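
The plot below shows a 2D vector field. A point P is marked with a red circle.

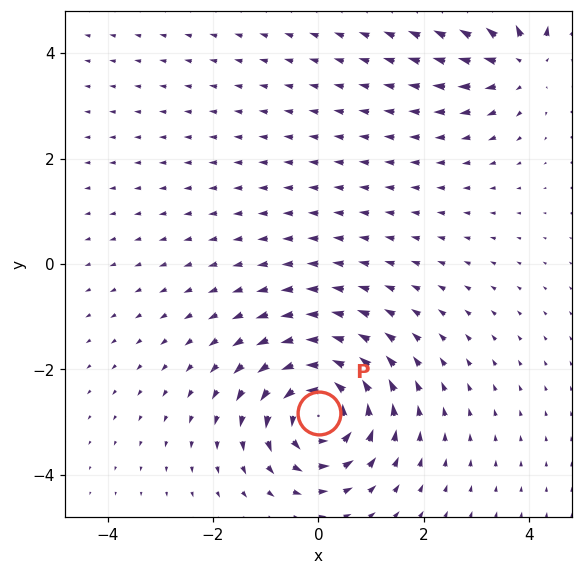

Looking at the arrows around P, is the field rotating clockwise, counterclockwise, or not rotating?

counterclockwise

Near P at (0.0, -2.8) the arrows circulate counterclockwise. The curl (z-component) there is about +5; positive curl means counterclockwise rotation.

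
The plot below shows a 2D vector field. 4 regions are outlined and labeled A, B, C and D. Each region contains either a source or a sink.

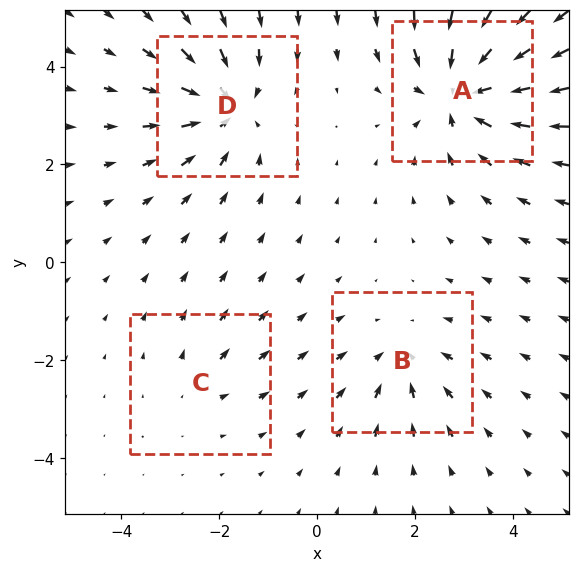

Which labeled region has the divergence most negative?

Divergence at each region's feature centre — A: about -6, B: about -3, C: about +2, D: about -5. Region A is most negative.

A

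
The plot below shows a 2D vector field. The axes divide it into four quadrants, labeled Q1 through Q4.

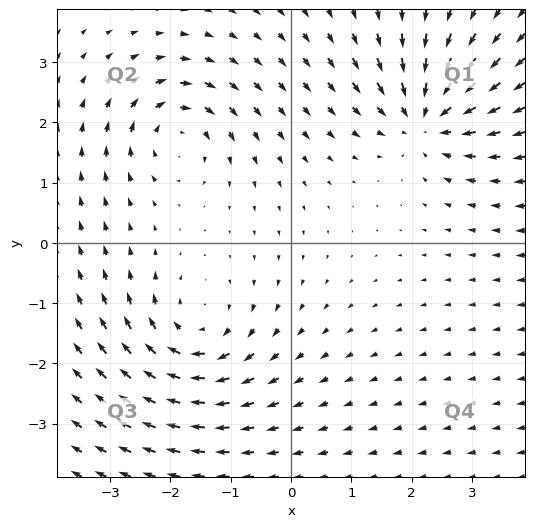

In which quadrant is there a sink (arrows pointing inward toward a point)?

Q1

The sink sits at approximately (2.2, 2.1), which lies in quadrant Q1. The divergence there is about -6, negative as expected for a sink.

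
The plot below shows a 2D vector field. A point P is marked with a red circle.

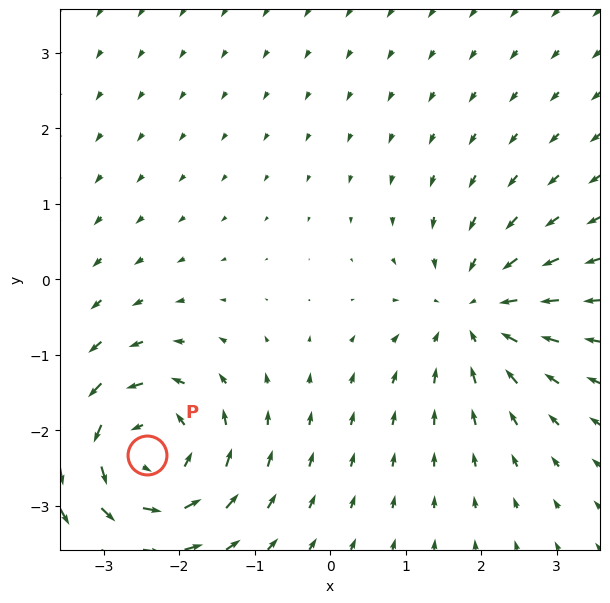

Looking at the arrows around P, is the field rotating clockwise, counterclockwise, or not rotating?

counterclockwise

Near P at (-2.4, -2.3) the arrows circulate counterclockwise. The curl (z-component) there is about +6; positive curl means counterclockwise rotation.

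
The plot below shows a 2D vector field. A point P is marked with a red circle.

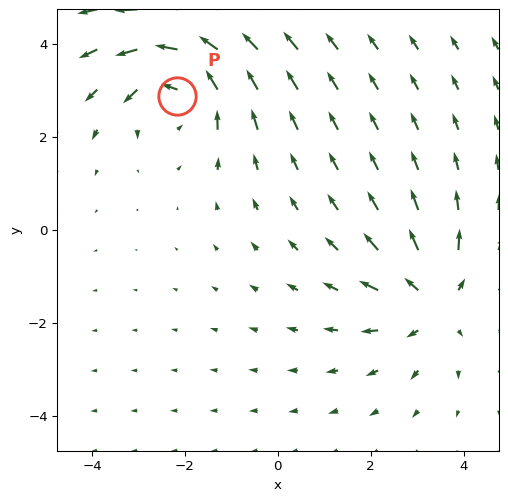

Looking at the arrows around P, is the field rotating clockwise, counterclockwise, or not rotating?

counterclockwise

Near P at (-2.2, 2.9) the arrows circulate counterclockwise. The curl (z-component) there is about +4; positive curl means counterclockwise rotation.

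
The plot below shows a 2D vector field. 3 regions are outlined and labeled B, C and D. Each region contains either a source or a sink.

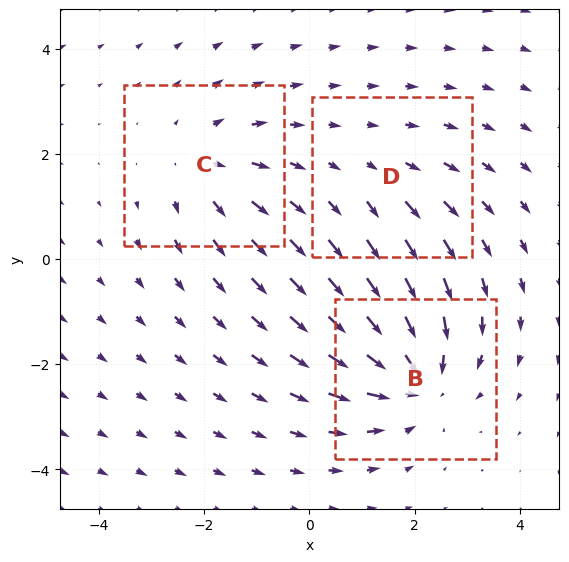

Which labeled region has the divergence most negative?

B

Divergence at each region's feature centre — B: about -4, C: about +3, D: about +2. Region B is most negative.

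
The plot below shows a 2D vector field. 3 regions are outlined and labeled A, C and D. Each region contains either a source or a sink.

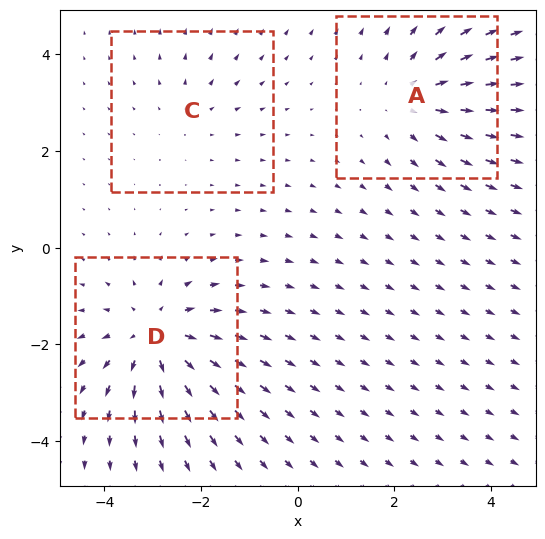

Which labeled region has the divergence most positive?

D

Divergence at each region's feature centre — A: about +3, C: about +2, D: about +4. Region D is most positive.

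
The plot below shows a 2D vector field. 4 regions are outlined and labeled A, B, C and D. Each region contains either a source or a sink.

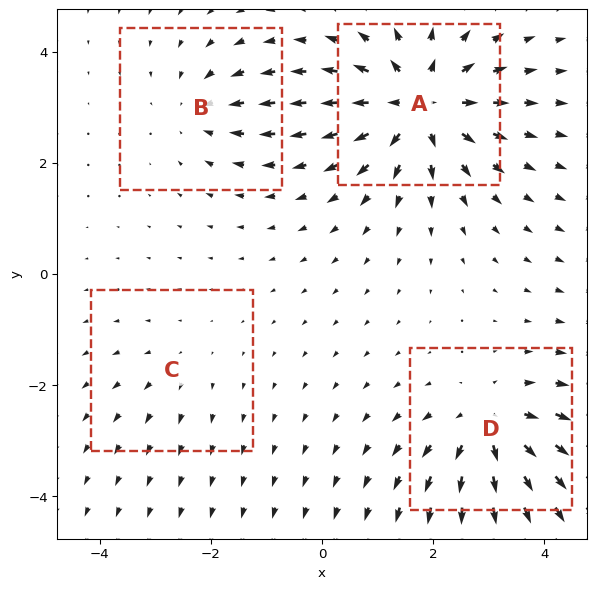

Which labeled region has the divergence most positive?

A

Divergence at each region's feature centre — A: about +7, B: about -3, C: about +2, D: about +5. Region A is most positive.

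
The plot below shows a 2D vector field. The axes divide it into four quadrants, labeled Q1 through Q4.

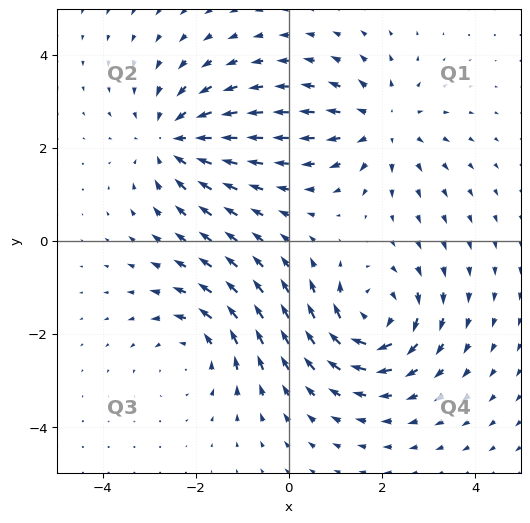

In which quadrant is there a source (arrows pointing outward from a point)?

Q1

The source sits at approximately (2.0, 2.5), which lies in quadrant Q1. The divergence there is about +4, positive as expected for a source.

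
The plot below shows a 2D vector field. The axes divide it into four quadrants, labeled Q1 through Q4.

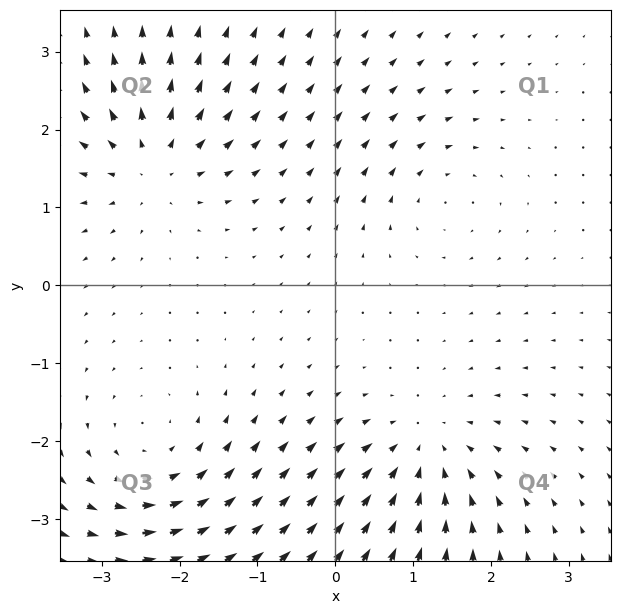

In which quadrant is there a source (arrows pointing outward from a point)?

The source sits at approximately (-2.3, 1.6), which lies in quadrant Q2. The divergence there is about +5, positive as expected for a source.

Q2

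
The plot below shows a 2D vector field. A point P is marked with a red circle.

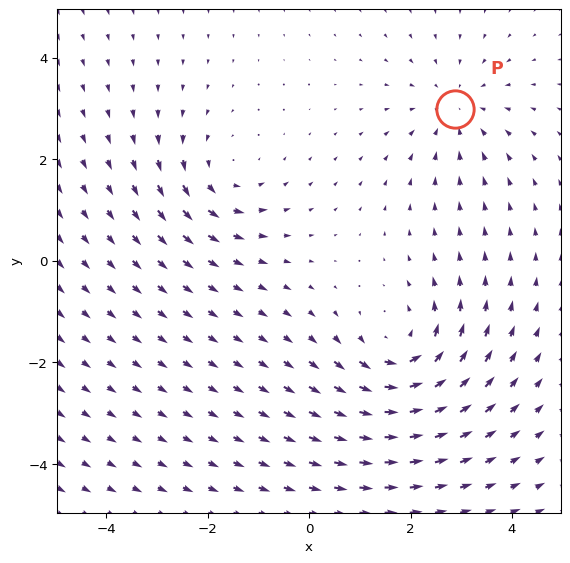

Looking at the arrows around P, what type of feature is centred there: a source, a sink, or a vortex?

At P (2.9, 3.0) the arrows converge inward. Divergence about -3, curl ≈0 — negative divergence with near-zero curl is a sink.

sink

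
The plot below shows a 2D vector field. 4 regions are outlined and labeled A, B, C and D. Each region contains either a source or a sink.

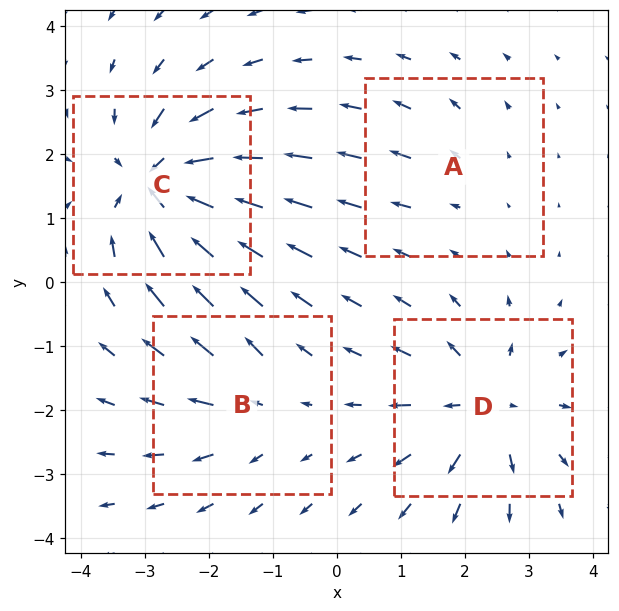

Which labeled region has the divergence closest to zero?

A

Divergence at each region's feature centre — A: about +2, B: about +4, C: about -7, D: about +6. Region A is closest to zero.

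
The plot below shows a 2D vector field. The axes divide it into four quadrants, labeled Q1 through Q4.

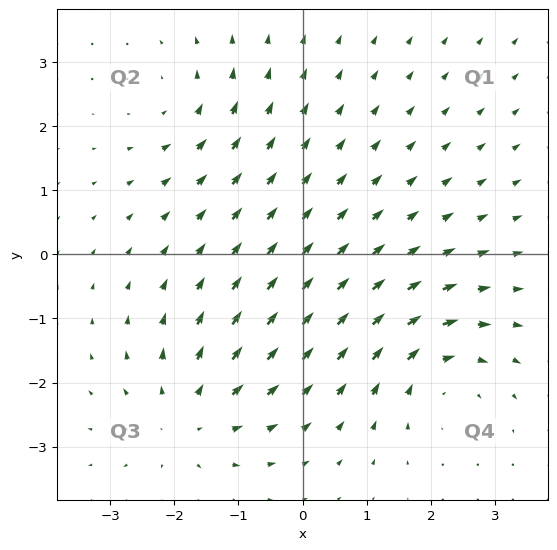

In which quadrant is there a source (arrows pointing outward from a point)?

Q3

The source sits at approximately (-1.8, -2.6), which lies in quadrant Q3. The divergence there is about +4, positive as expected for a source.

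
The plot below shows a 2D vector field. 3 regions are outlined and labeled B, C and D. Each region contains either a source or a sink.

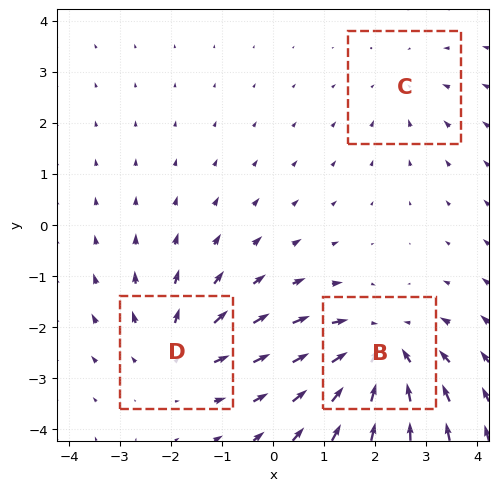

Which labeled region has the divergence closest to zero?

Divergence at each region's feature centre — B: about -4, C: about -2, D: about +3. Region C is closest to zero.

C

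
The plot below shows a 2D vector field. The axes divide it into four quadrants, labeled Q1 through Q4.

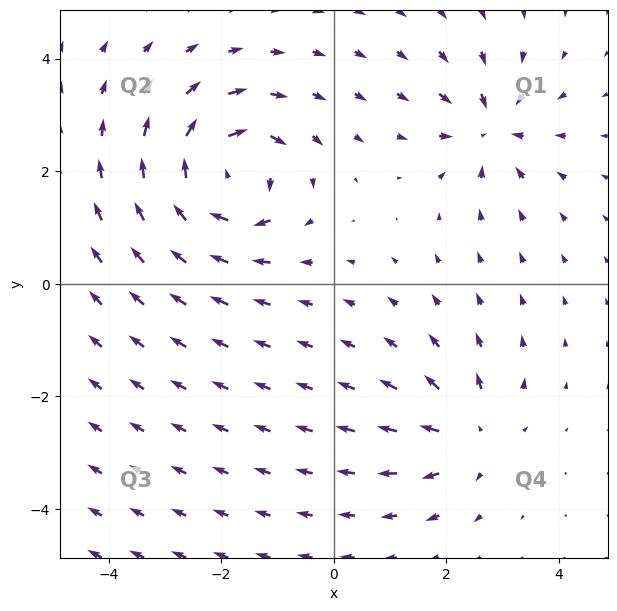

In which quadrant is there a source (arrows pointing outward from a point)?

The source sits at approximately (2.4, -2.7), which lies in quadrant Q4. The divergence there is about +4, positive as expected for a source.

Q4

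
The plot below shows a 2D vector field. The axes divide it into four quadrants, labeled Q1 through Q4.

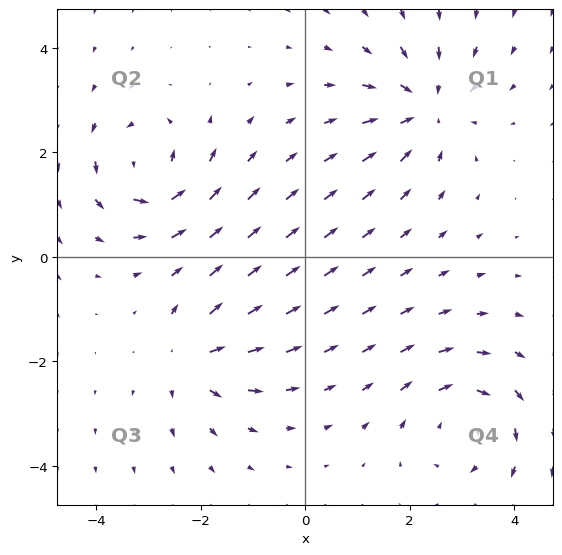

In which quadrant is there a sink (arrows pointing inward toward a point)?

The sink sits at approximately (2.3, 2.9), which lies in quadrant Q1. The divergence there is about -5, negative as expected for a sink.

Q1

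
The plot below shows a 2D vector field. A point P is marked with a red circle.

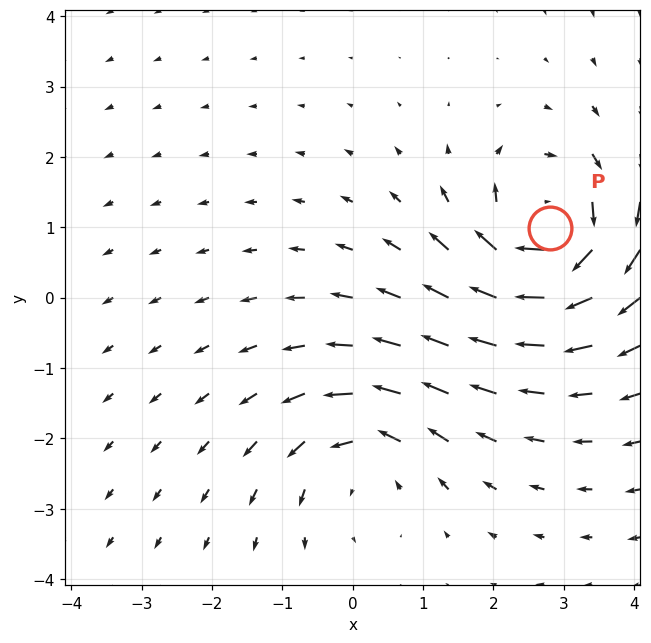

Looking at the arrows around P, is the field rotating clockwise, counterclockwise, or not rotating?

clockwise

Near P at (2.8, 1.0) the arrows circulate clockwise. The curl (z-component) there is about -5; negative curl means clockwise rotation.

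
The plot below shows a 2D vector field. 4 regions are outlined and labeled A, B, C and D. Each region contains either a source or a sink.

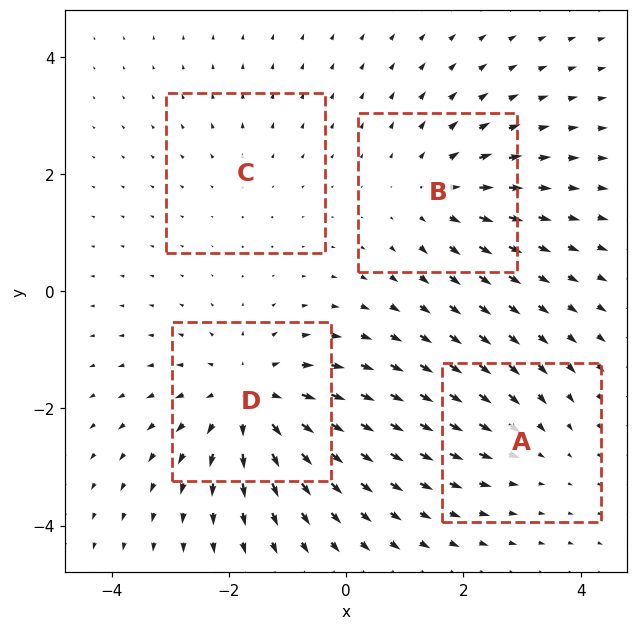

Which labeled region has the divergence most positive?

D

Divergence at each region's feature centre — A: about -3, B: about +4, C: about +2, D: about +6. Region D is most positive.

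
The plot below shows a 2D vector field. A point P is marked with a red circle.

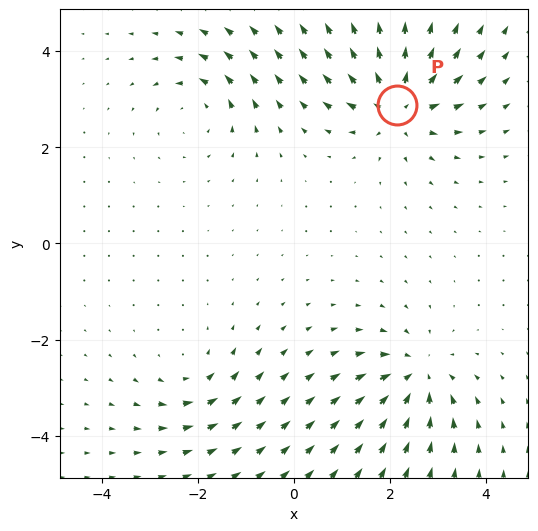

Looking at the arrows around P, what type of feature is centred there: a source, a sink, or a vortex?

At P (2.2, 2.9) the arrows spread outward. Divergence about +7, curl ≈0 — positive divergence with near-zero curl is a source.

source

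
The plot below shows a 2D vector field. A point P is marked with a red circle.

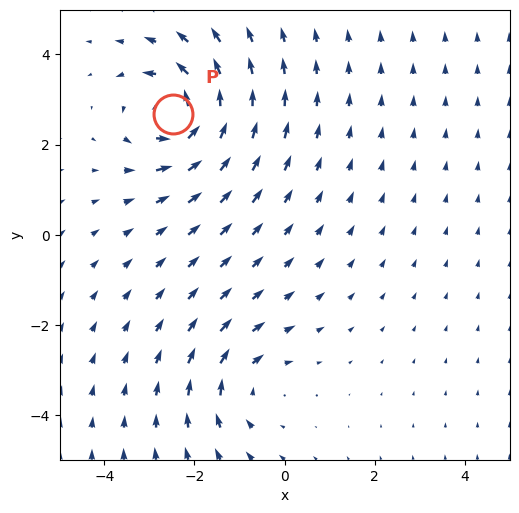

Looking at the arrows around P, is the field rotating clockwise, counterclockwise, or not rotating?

counterclockwise

Near P at (-2.5, 2.7) the arrows circulate counterclockwise. The curl (z-component) there is about +6; positive curl means counterclockwise rotation.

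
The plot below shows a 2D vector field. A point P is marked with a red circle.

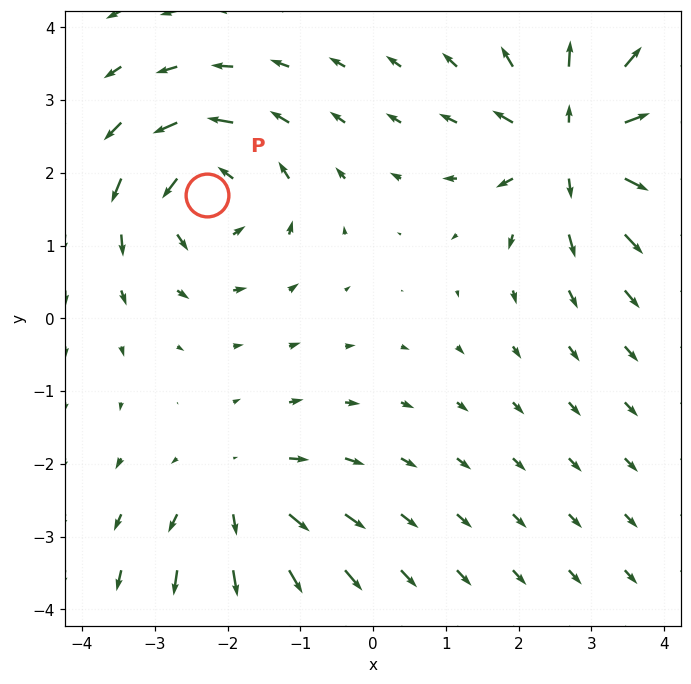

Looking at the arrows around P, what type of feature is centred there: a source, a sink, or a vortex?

At P (-2.3, 1.7) the arrows circulate counterclockwise. Divergence ≈0, curl about +6 — near-zero divergence with nonzero curl is a vortex.

vortex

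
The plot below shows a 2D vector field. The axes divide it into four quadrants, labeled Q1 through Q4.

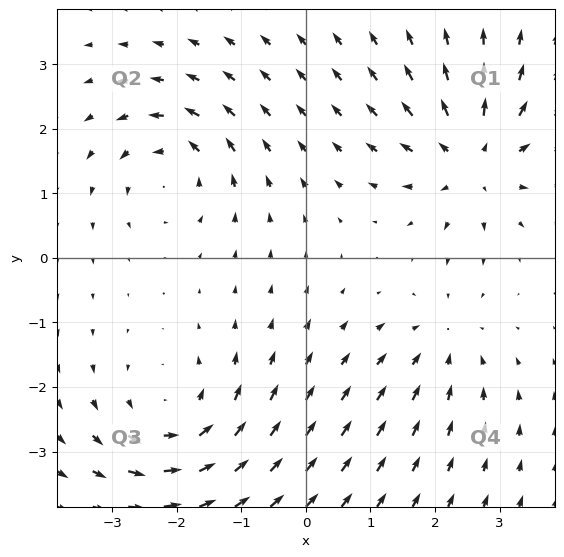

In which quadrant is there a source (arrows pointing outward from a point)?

The source sits at approximately (2.6, 1.5), which lies in quadrant Q1. The divergence there is about +4, positive as expected for a source.

Q1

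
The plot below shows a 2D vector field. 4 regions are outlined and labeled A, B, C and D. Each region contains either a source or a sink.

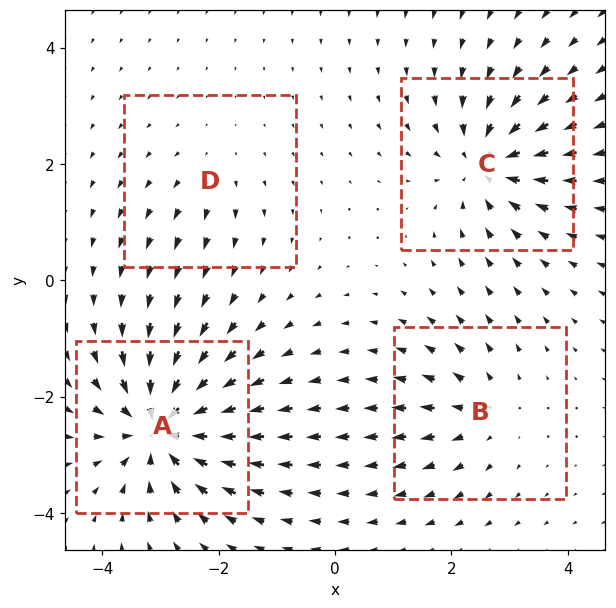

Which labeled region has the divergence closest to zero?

Divergence at each region's feature centre — A: about -8, B: about +4, C: about -6, D: about +2. Region D is closest to zero.

D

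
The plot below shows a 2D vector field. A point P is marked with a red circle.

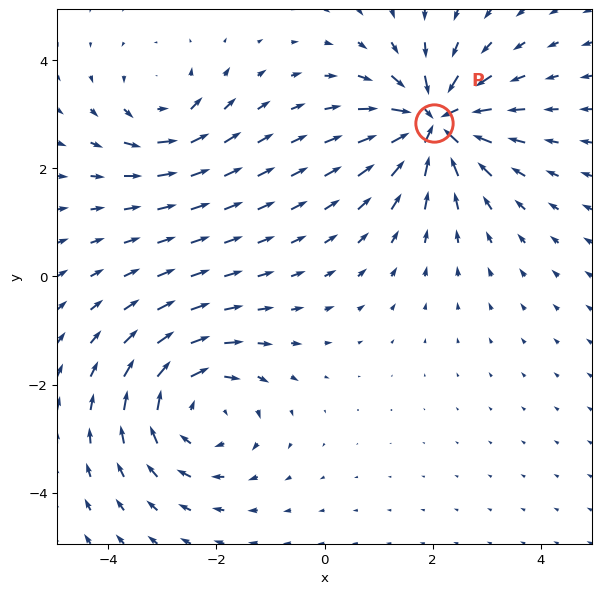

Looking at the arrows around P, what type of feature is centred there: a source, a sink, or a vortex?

sink

At P (2.0, 2.8) the arrows converge inward. Divergence about -7, curl ≈0 — negative divergence with near-zero curl is a sink.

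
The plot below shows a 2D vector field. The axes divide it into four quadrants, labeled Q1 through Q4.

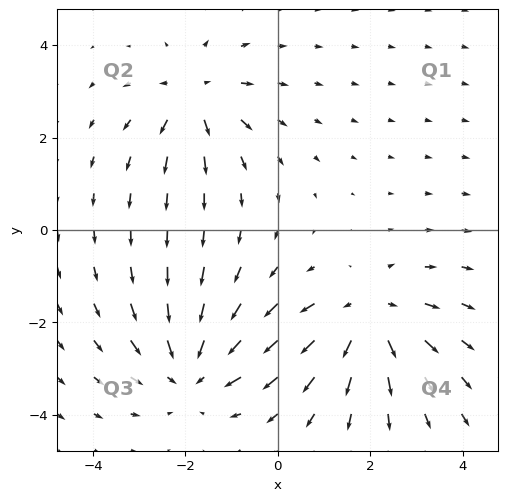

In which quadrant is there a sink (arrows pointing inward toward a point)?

Q3

The sink sits at approximately (-1.9, -3.0), which lies in quadrant Q3. The divergence there is about -3, negative as expected for a sink.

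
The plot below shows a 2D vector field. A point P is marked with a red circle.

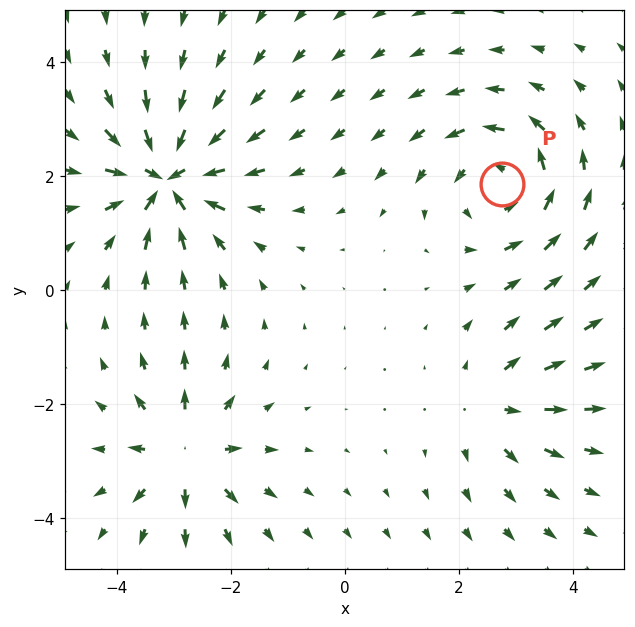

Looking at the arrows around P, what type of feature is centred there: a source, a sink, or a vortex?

vortex

At P (2.8, 1.9) the arrows circulate counterclockwise. Divergence ≈0, curl about +4 — near-zero divergence with nonzero curl is a vortex.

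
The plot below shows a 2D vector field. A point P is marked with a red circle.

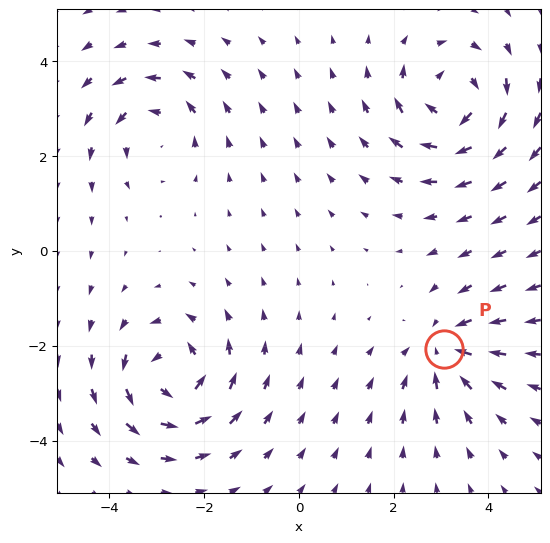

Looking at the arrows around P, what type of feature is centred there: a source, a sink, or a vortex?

At P (3.1, -2.1) the arrows converge inward. Divergence about -4, curl ≈0 — negative divergence with near-zero curl is a sink.

sink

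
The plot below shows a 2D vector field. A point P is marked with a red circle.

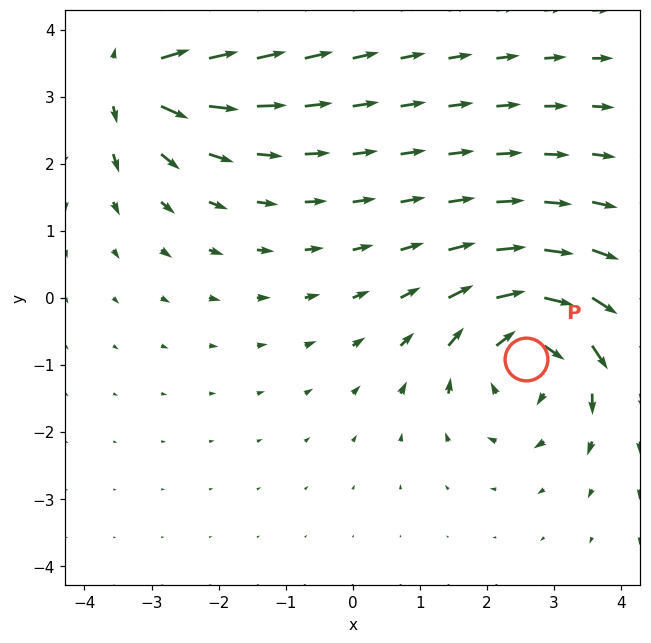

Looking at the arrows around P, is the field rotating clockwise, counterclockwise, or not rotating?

Near P at (2.6, -0.9) the arrows circulate clockwise. The curl (z-component) there is about -4; negative curl means clockwise rotation.

clockwise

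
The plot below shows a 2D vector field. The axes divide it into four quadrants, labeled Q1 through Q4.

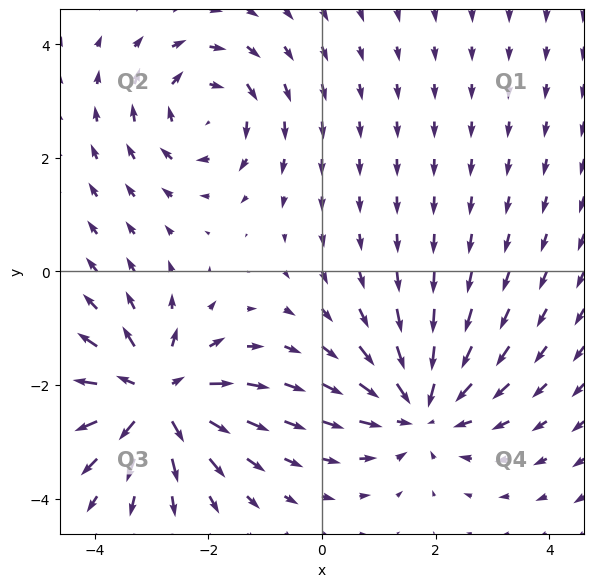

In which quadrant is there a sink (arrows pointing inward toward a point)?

Q4

The sink sits at approximately (1.7, -2.4), which lies in quadrant Q4. The divergence there is about -4, negative as expected for a sink.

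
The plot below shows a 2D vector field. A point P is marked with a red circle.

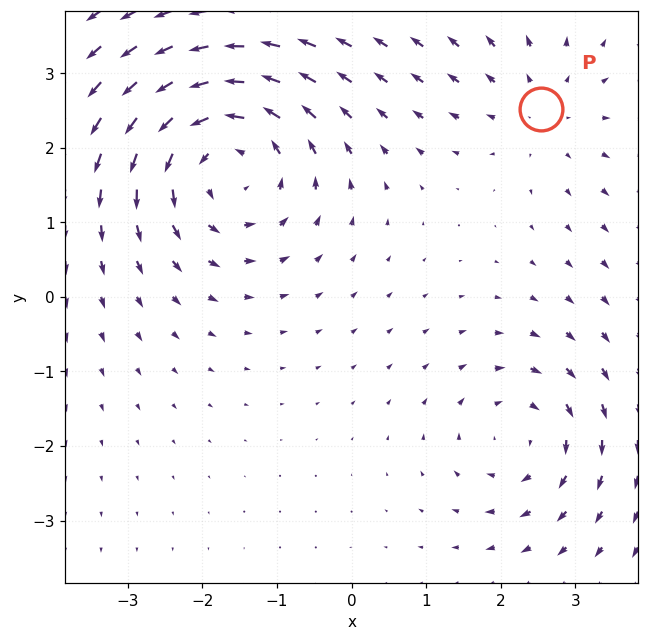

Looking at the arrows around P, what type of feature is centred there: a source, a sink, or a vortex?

At P (2.5, 2.5) the arrows spread outward. Divergence about +2, curl ≈0 — positive divergence with near-zero curl is a source.

source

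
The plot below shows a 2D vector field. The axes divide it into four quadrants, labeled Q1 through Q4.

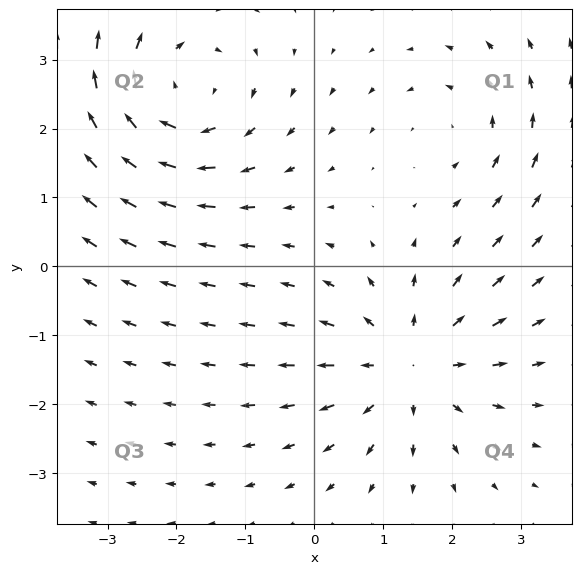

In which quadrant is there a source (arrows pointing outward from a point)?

The source sits at approximately (1.4, -1.4), which lies in quadrant Q4. The divergence there is about +4, positive as expected for a source.

Q4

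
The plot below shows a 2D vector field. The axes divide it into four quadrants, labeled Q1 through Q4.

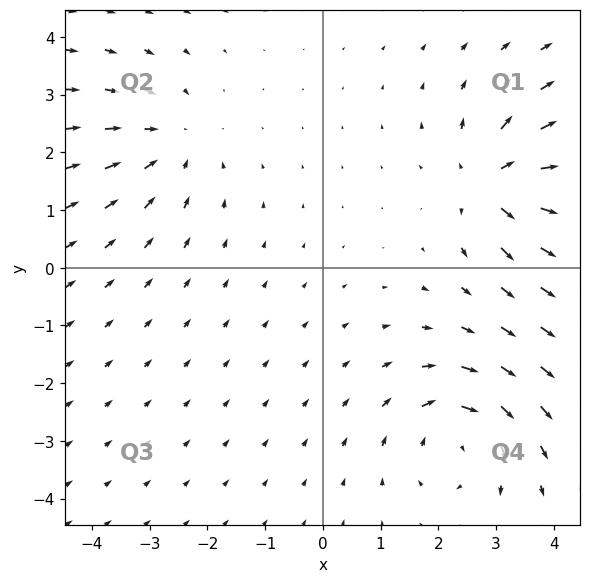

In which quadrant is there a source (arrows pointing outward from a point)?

The source sits at approximately (3.0, 1.5), which lies in quadrant Q1. The divergence there is about +5, positive as expected for a source.

Q1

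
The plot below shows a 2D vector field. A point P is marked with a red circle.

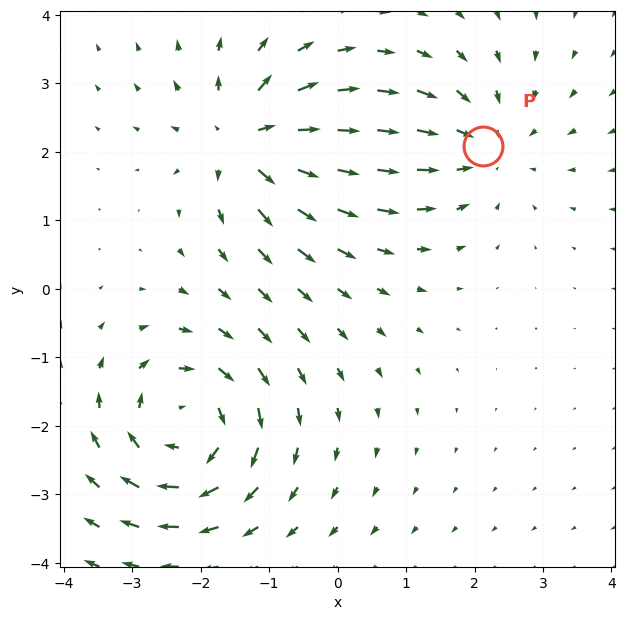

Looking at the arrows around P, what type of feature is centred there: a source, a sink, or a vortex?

sink

At P (2.1, 2.1) the arrows converge inward. Divergence about -3, curl ≈0 — negative divergence with near-zero curl is a sink.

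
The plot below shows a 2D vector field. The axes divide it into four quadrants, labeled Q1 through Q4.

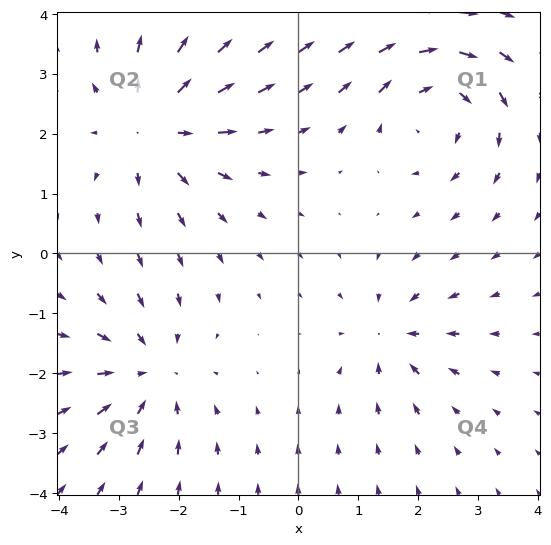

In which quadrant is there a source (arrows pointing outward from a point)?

Q2

The source sits at approximately (-2.4, 2.1), which lies in quadrant Q2. The divergence there is about +4, positive as expected for a source.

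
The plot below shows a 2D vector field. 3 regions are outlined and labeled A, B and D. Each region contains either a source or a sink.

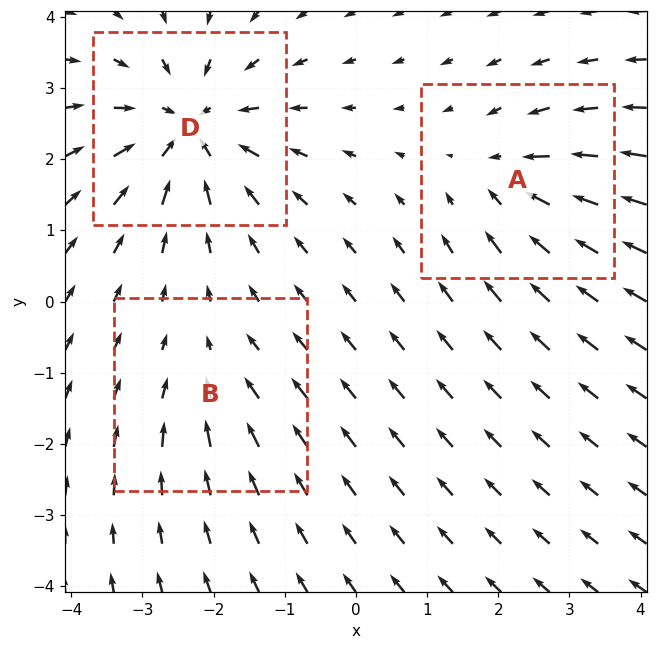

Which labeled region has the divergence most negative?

D

Divergence at each region's feature centre — A: about -3, B: about -2, D: about -5. Region D is most negative.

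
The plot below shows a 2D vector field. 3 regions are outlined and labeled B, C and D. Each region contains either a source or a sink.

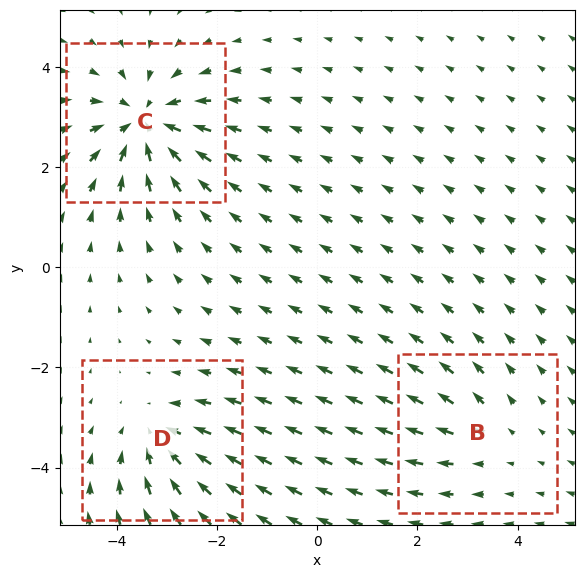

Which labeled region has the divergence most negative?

Divergence at each region's feature centre — B: about +2, C: about -5, D: about -3. Region C is most negative.

C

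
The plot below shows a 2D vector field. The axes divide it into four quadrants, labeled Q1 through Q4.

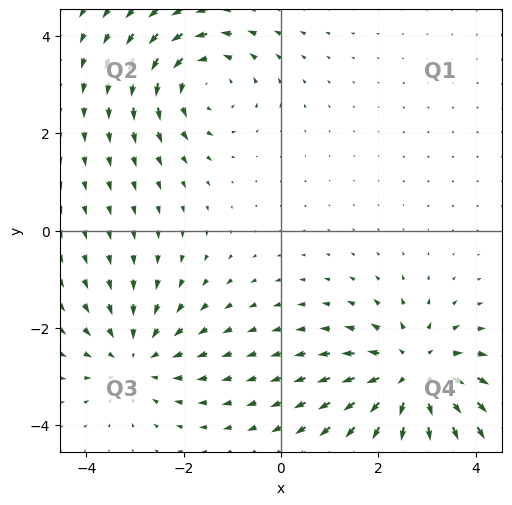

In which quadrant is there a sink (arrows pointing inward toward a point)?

The sink sits at approximately (-3.0, -2.6), which lies in quadrant Q3. The divergence there is about -3, negative as expected for a sink.

Q3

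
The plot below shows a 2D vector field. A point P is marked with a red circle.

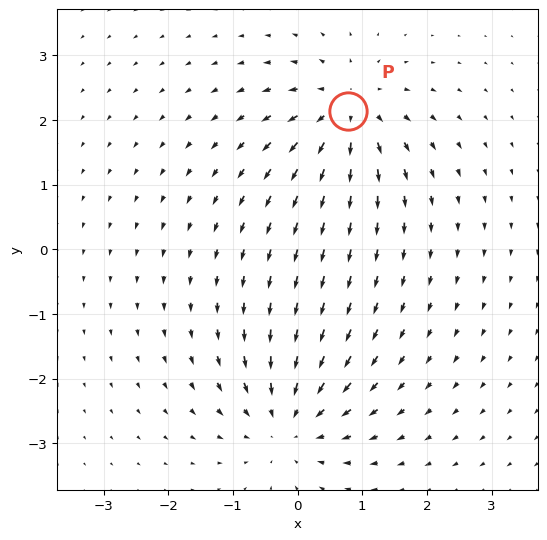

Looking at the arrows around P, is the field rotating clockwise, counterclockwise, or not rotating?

not rotating

Near P at (0.8, 2.1) the arrows show no circulation. The curl there is ≈0.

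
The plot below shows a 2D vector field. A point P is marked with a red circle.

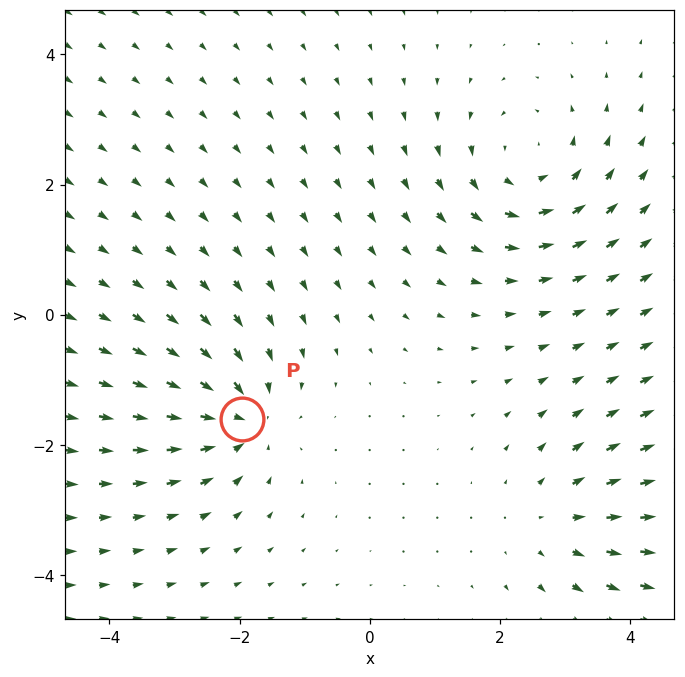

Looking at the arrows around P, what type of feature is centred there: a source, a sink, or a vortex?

At P (-2.0, -1.6) the arrows converge inward. Divergence about -4, curl ≈0 — negative divergence with near-zero curl is a sink.

sink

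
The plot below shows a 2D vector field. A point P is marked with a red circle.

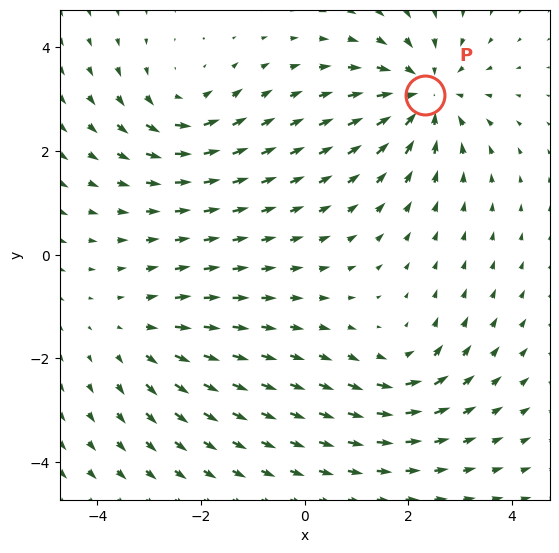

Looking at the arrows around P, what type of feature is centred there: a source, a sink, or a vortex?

At P (2.3, 3.1) the arrows converge inward. Divergence about -5, curl ≈0 — negative divergence with near-zero curl is a sink.

sink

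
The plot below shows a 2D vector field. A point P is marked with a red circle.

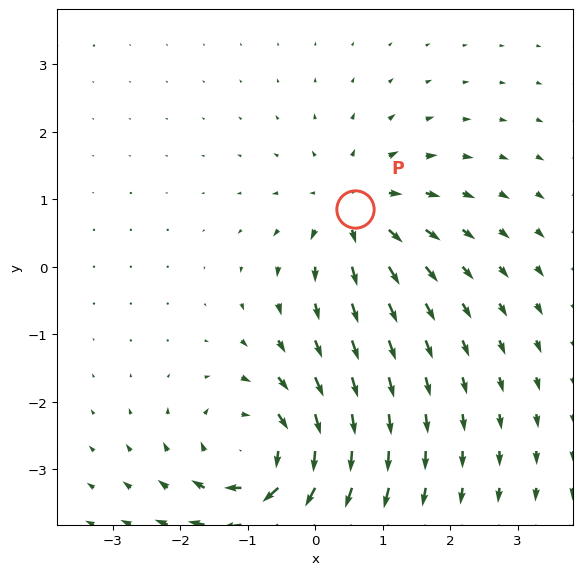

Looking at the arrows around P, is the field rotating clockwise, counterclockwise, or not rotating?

Near P at (0.6, 0.9) the arrows show no circulation. The curl there is ≈0.

not rotating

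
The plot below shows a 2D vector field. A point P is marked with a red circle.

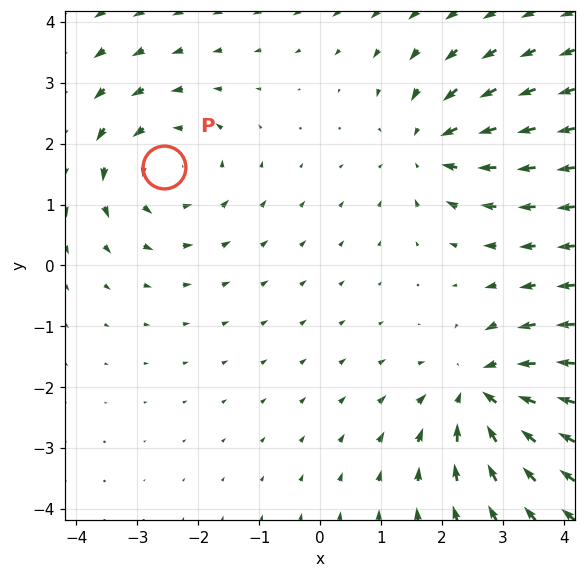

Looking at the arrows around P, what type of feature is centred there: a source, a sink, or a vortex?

At P (-2.6, 1.6) the arrows circulate counterclockwise. Divergence ≈0, curl about +3 — near-zero divergence with nonzero curl is a vortex.

vortex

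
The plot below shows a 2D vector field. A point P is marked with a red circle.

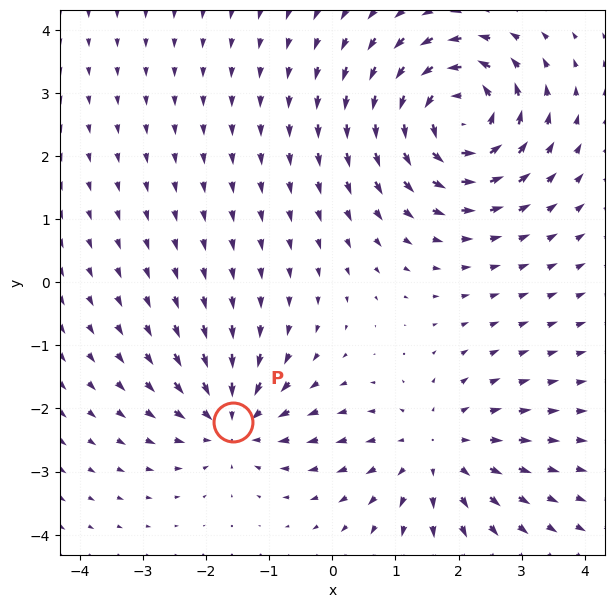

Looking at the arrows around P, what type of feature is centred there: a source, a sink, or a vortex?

At P (-1.6, -2.2) the arrows converge inward. Divergence about -3, curl ≈0 — negative divergence with near-zero curl is a sink.

sink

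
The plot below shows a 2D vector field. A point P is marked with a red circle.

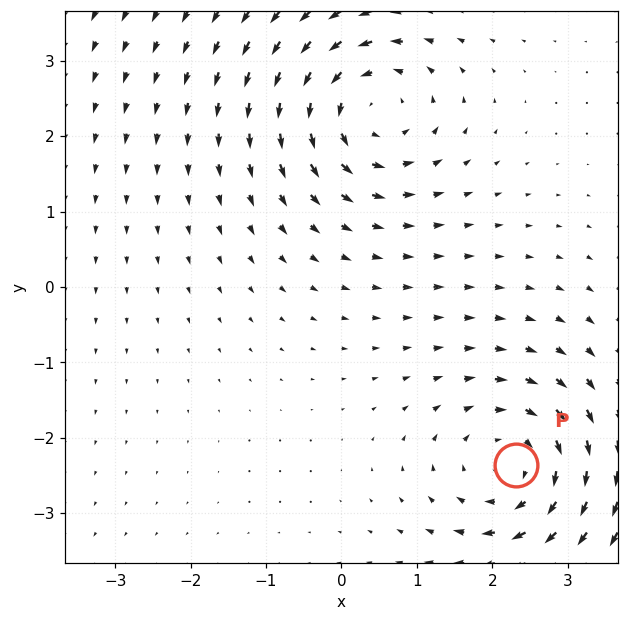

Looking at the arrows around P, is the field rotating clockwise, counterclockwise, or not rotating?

Near P at (2.3, -2.4) the arrows circulate clockwise. The curl (z-component) there is about -3; negative curl means clockwise rotation.

clockwise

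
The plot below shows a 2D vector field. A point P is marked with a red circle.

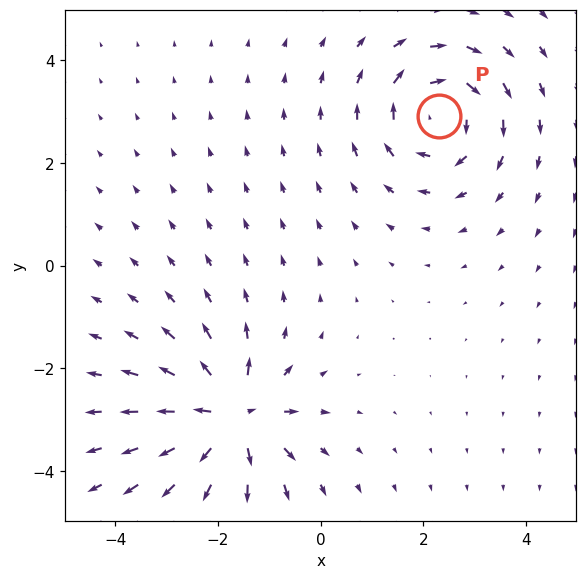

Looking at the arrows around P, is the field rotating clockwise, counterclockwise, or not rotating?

clockwise

Near P at (2.3, 2.9) the arrows circulate clockwise. The curl (z-component) there is about -5; negative curl means clockwise rotation.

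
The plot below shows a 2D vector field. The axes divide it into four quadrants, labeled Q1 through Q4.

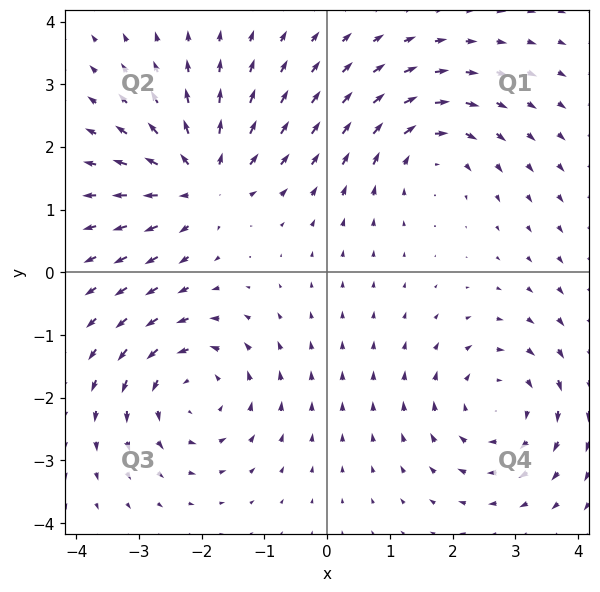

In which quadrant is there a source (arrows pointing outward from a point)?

Q2

The source sits at approximately (-2.0, 1.4), which lies in quadrant Q2. The divergence there is about +5, positive as expected for a source.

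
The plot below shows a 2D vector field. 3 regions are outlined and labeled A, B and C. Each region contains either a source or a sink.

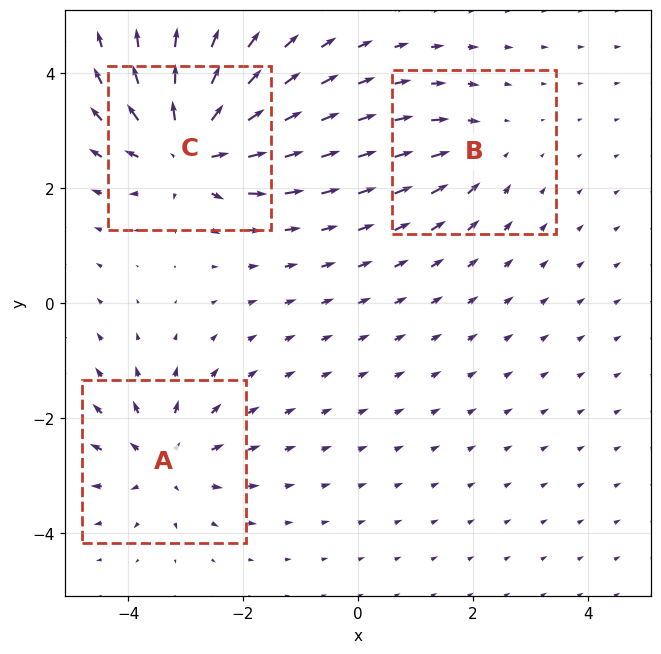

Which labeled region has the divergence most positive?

C

Divergence at each region's feature centre — A: about +4, B: about -2, C: about +6. Region C is most positive.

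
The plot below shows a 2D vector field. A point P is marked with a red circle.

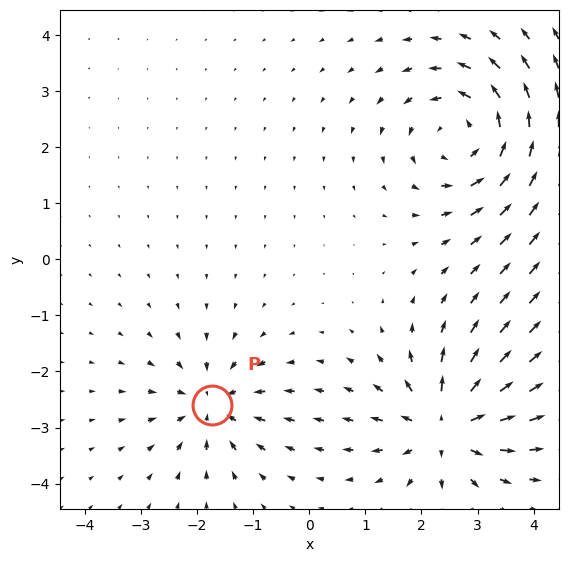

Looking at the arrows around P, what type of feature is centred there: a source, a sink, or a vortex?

At P (-1.7, -2.6) the arrows converge inward. Divergence about -4, curl ≈0 — negative divergence with near-zero curl is a sink.

sink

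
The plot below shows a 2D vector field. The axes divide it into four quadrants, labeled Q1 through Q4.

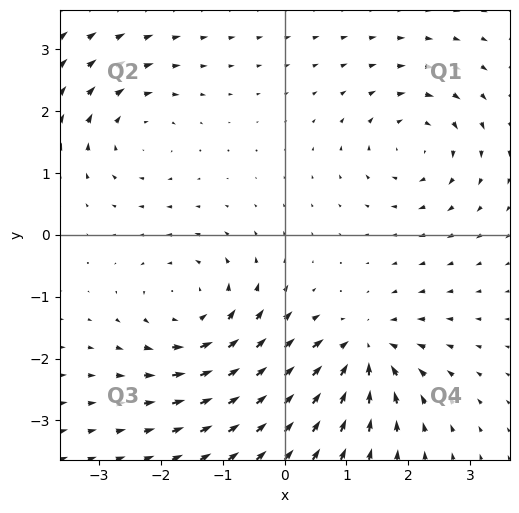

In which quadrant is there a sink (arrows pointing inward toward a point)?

Q4

The sink sits at approximately (1.3, -1.9), which lies in quadrant Q4. The divergence there is about -5, negative as expected for a sink.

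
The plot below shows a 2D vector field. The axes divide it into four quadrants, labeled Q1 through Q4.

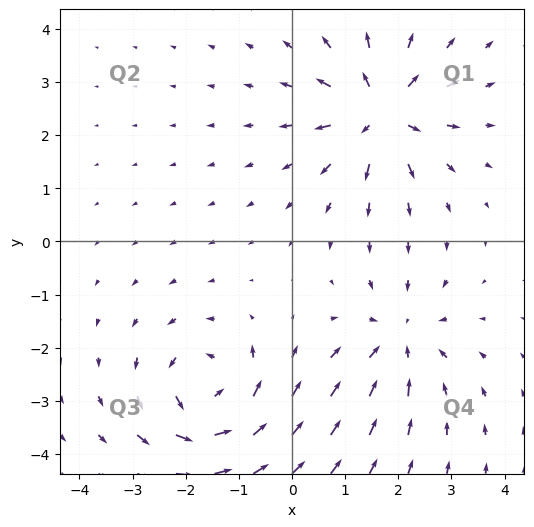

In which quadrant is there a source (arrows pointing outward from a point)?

Q1

The source sits at approximately (1.7, 2.4), which lies in quadrant Q1. The divergence there is about +4, positive as expected for a source.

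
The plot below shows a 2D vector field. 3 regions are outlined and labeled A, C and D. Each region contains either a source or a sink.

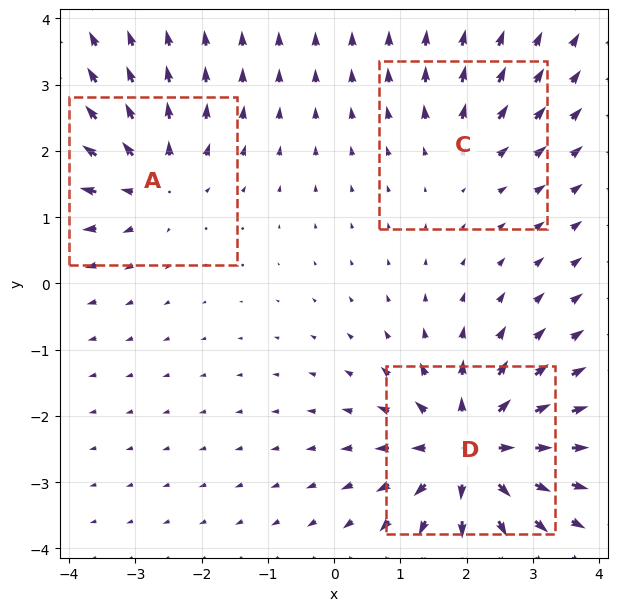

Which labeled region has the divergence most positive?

D

Divergence at each region's feature centre — A: about +4, C: about +2, D: about +6. Region D is most positive.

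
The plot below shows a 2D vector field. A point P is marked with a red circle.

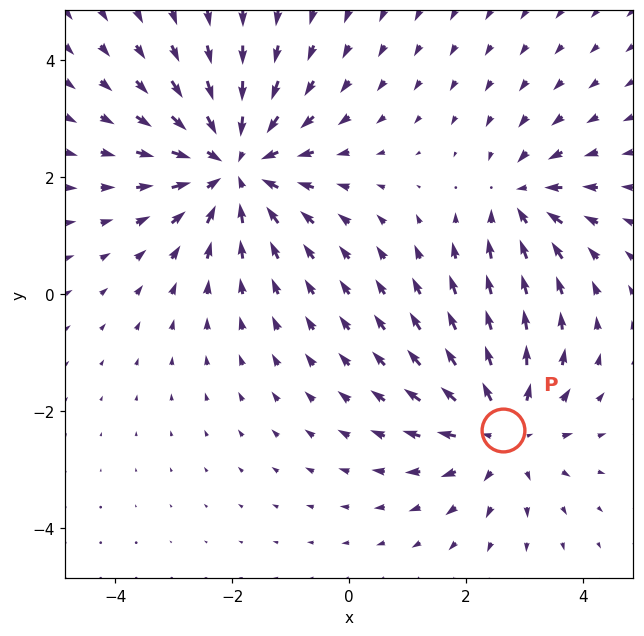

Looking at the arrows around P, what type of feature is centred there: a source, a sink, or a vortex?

At P (2.6, -2.3) the arrows spread outward. Divergence about +3, curl ≈0 — positive divergence with near-zero curl is a source.

source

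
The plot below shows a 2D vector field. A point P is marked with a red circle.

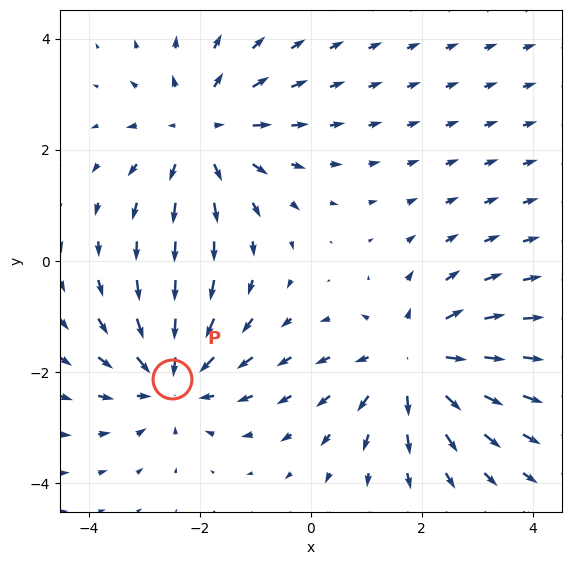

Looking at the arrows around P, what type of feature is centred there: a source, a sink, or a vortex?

At P (-2.5, -2.1) the arrows converge inward. Divergence about -4, curl ≈0 — negative divergence with near-zero curl is a sink.

sink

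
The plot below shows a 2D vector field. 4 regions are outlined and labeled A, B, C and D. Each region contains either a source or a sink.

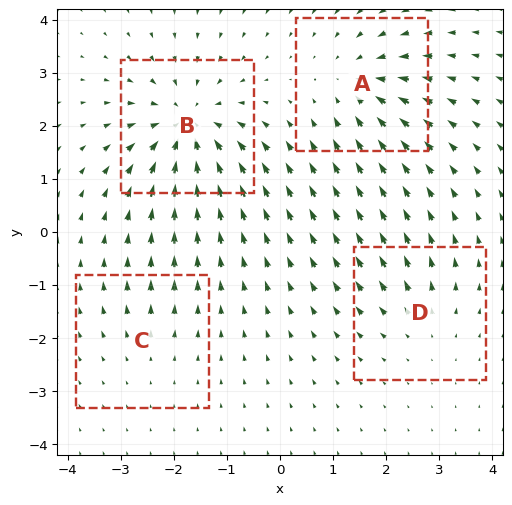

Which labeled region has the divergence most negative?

B

Divergence at each region's feature centre — A: about -5, B: about -8, C: about +2, D: about +3. Region B is most negative.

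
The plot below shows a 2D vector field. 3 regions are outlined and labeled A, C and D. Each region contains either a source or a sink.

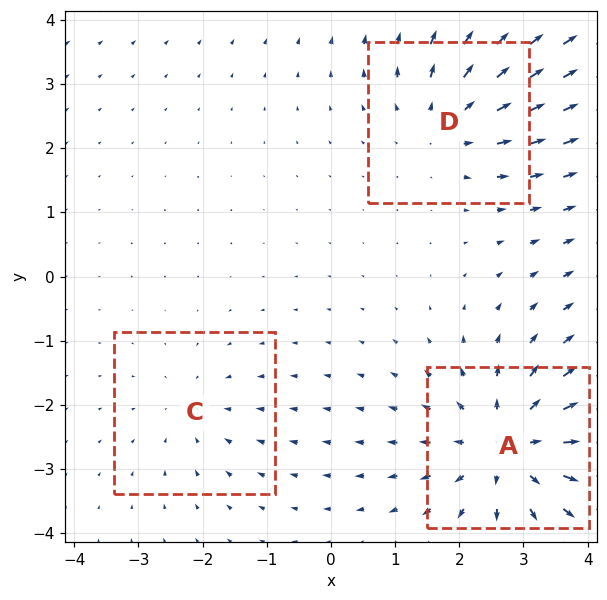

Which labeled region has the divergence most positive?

A

Divergence at each region's feature centre — A: about +5, C: about -2, D: about +3. Region A is most positive.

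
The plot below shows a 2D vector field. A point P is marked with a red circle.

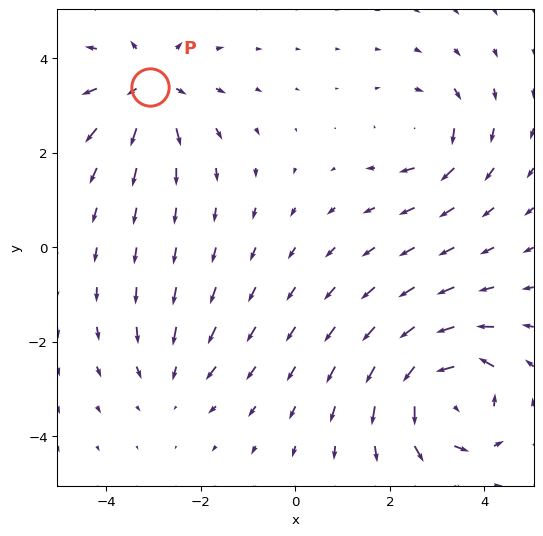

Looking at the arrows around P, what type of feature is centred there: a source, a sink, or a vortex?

At P (-3.1, 3.4) the arrows spread outward. Divergence about +5, curl ≈0 — positive divergence with near-zero curl is a source.

source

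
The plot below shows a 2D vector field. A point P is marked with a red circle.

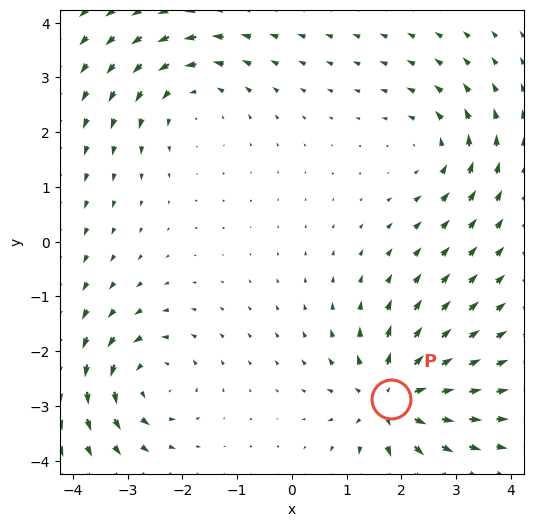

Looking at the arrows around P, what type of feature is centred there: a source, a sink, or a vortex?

source

At P (1.8, -2.9) the arrows spread outward. Divergence about +5, curl ≈0 — positive divergence with near-zero curl is a source.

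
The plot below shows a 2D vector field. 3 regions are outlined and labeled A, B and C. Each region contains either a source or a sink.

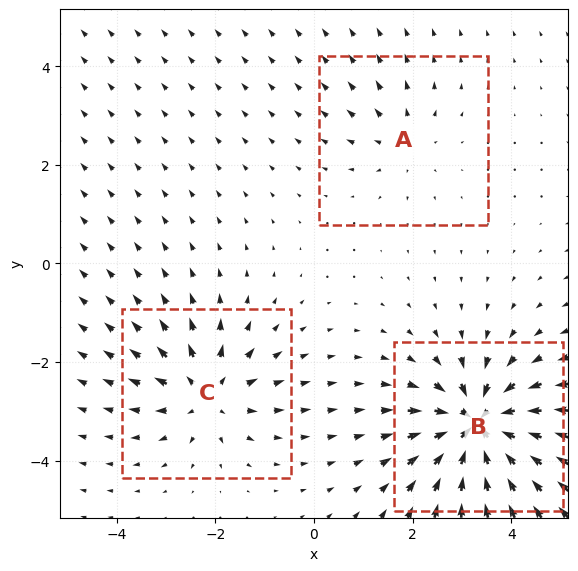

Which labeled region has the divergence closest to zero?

Divergence at each region's feature centre — A: about +2, B: about -6, C: about +4. Region A is closest to zero.

A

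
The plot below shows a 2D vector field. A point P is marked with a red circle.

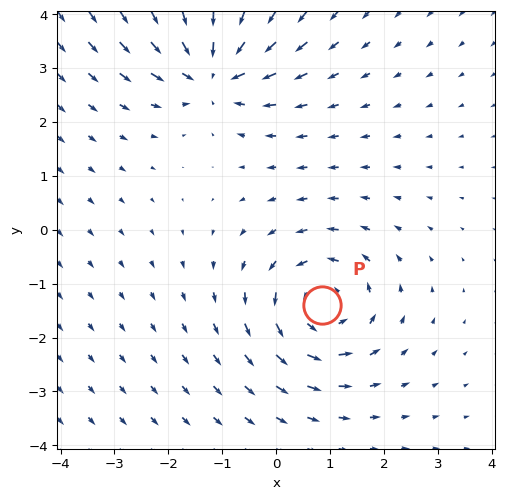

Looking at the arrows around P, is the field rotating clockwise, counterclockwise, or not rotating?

counterclockwise

Near P at (0.8, -1.4) the arrows circulate counterclockwise. The curl (z-component) there is about +4; positive curl means counterclockwise rotation.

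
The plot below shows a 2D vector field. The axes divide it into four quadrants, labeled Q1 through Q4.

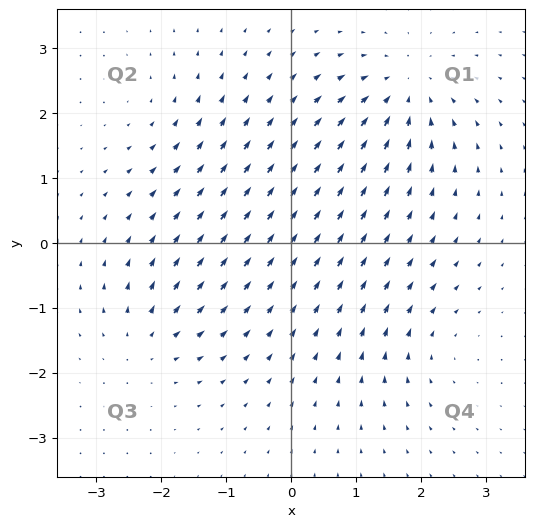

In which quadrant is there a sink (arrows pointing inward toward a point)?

The sink sits at approximately (1.8, 2.3), which lies in quadrant Q1. The divergence there is about -5, negative as expected for a sink.

Q1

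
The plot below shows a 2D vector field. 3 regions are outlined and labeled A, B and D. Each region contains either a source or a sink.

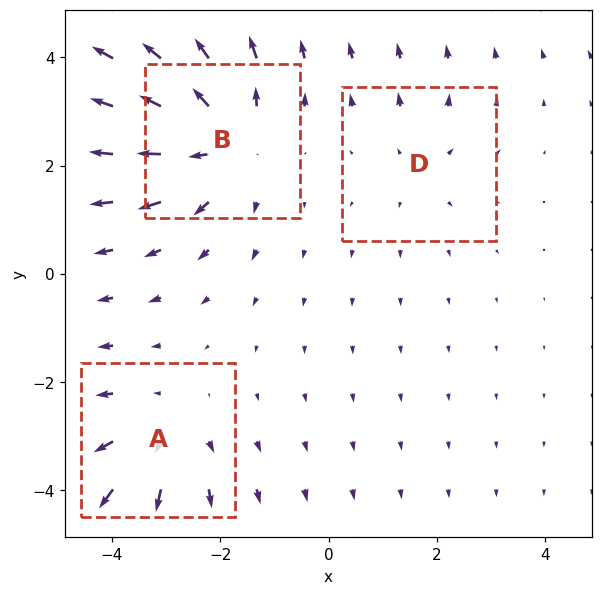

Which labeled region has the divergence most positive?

Divergence at each region's feature centre — A: about +3, B: about +4, D: about +2. Region B is most positive.

B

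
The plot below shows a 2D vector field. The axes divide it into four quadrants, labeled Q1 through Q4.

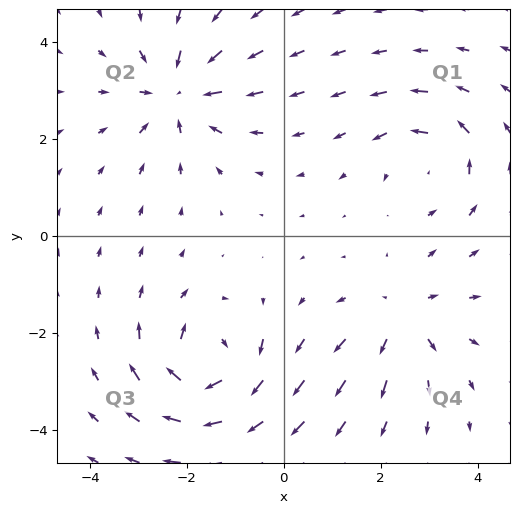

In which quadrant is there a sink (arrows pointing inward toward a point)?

Q2

The sink sits at approximately (-2.2, 2.9), which lies in quadrant Q2. The divergence there is about -4, negative as expected for a sink.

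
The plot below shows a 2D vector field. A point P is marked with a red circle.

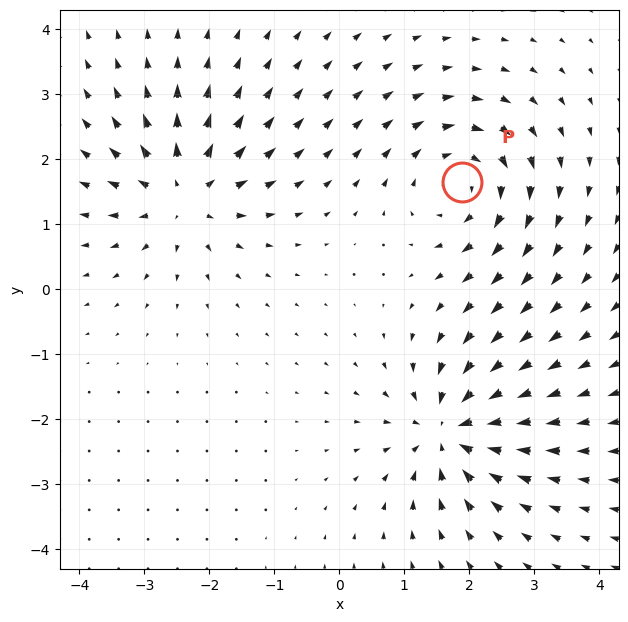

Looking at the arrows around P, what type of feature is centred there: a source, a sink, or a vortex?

At P (1.9, 1.7) the arrows circulate clockwise. Divergence ≈0, curl about -5 — near-zero divergence with nonzero curl is a vortex.

vortex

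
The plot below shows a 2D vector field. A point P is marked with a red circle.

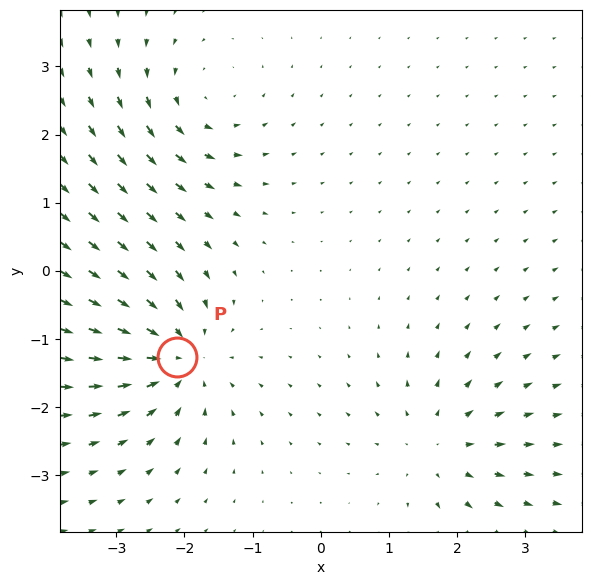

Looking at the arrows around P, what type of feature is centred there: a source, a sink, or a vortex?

sink

At P (-2.1, -1.3) the arrows converge inward. Divergence about -5, curl ≈0 — negative divergence with near-zero curl is a sink.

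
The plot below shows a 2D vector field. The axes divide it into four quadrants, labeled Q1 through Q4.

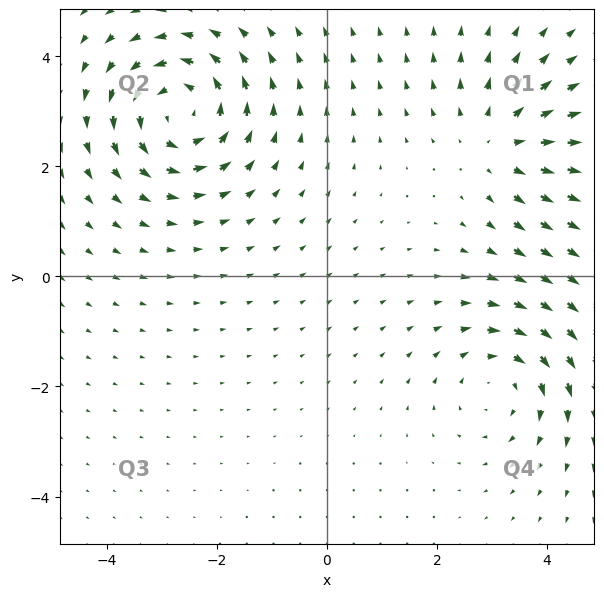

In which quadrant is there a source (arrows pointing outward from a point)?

Q1

The source sits at approximately (3.1, 2.4), which lies in quadrant Q1. The divergence there is about +3, positive as expected for a source.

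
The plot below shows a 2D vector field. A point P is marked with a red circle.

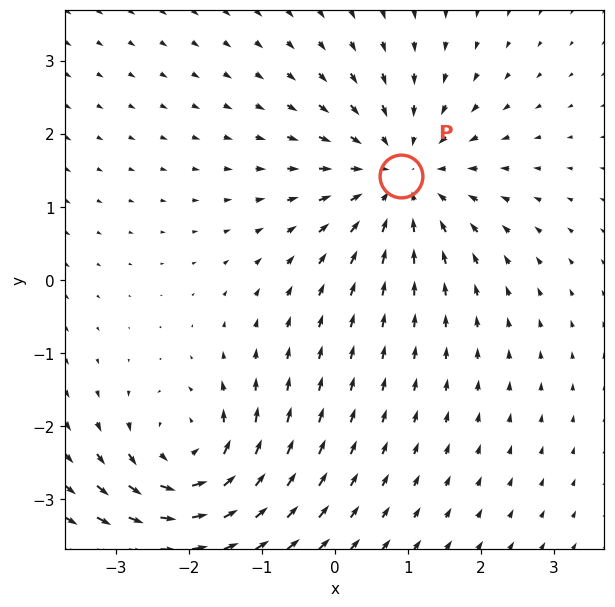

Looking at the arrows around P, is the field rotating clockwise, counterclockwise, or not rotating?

Near P at (0.9, 1.4) the arrows show no circulation. The curl there is ≈0.

not rotating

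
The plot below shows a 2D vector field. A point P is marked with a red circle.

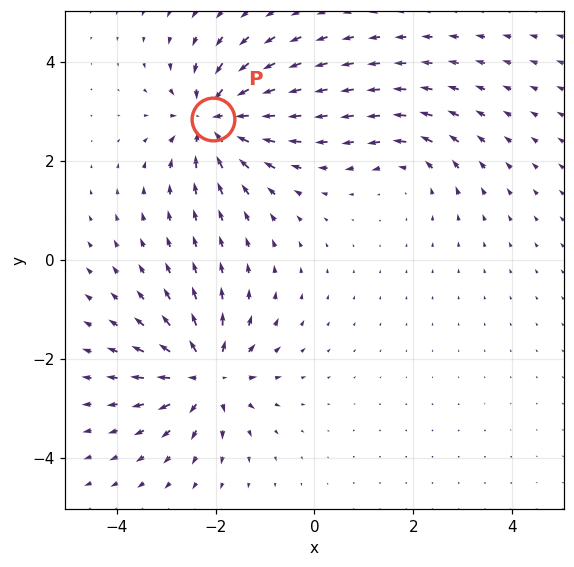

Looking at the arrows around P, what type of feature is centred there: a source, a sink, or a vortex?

sink

At P (-2.0, 2.8) the arrows converge inward. Divergence about -7, curl ≈0 — negative divergence with near-zero curl is a sink.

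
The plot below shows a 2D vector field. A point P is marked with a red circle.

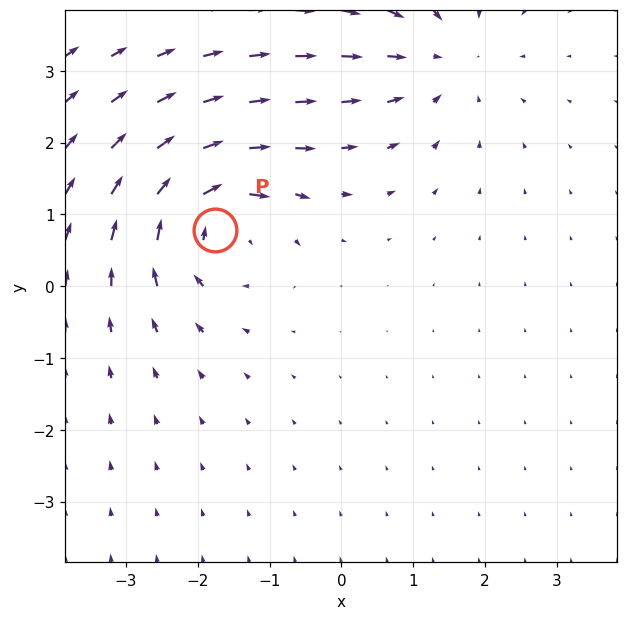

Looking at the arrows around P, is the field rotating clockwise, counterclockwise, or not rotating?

Near P at (-1.8, 0.8) the arrows circulate clockwise. The curl (z-component) there is about -5; negative curl means clockwise rotation.

clockwise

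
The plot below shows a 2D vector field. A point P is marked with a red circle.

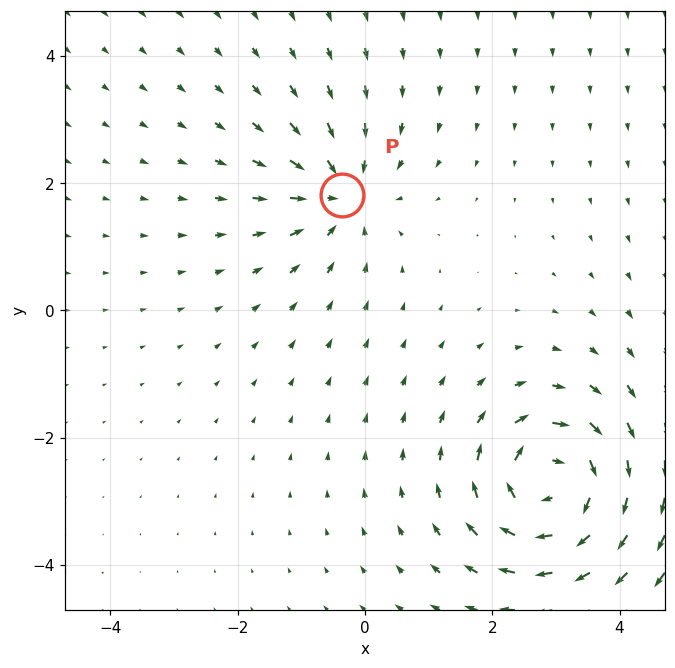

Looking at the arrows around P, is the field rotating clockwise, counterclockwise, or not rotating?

not rotating

Near P at (-0.4, 1.8) the arrows show no circulation. The curl there is ≈0.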